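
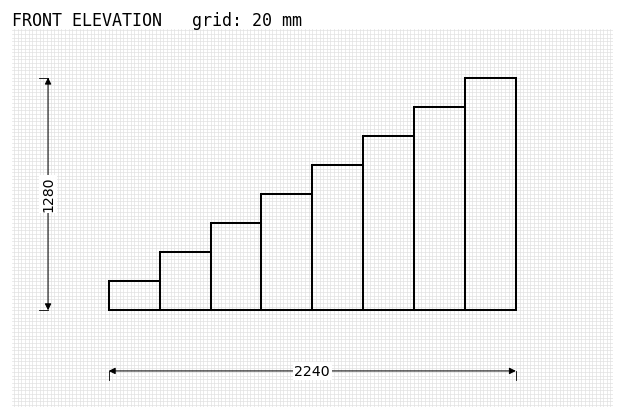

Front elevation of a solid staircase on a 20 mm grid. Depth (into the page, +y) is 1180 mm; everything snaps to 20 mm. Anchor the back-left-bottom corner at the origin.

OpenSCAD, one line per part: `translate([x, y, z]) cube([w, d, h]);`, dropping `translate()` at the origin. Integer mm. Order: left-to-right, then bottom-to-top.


cube([280, 1180, 160]);
translate([280, 0, 0]) cube([280, 1180, 320]);
translate([560, 0, 0]) cube([280, 1180, 480]);
translate([840, 0, 0]) cube([280, 1180, 640]);
translate([1120, 0, 0]) cube([280, 1180, 800]);
translate([1400, 0, 0]) cube([280, 1180, 960]);
translate([1680, 0, 0]) cube([280, 1180, 1120]);
translate([1960, 0, 0]) cube([280, 1180, 1280]);


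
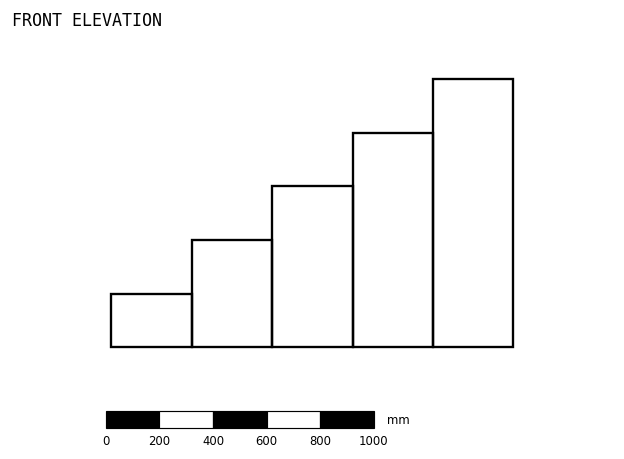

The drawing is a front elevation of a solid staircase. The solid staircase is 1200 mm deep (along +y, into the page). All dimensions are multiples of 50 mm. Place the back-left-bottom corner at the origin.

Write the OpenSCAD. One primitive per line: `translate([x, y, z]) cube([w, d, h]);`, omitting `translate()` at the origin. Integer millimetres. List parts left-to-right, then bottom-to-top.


cube([300, 1200, 200]);
translate([300, 0, 0]) cube([300, 1200, 400]);
translate([600, 0, 0]) cube([300, 1200, 600]);
translate([900, 0, 0]) cube([300, 1200, 800]);
translate([1200, 0, 0]) cube([300, 1200, 1000]);


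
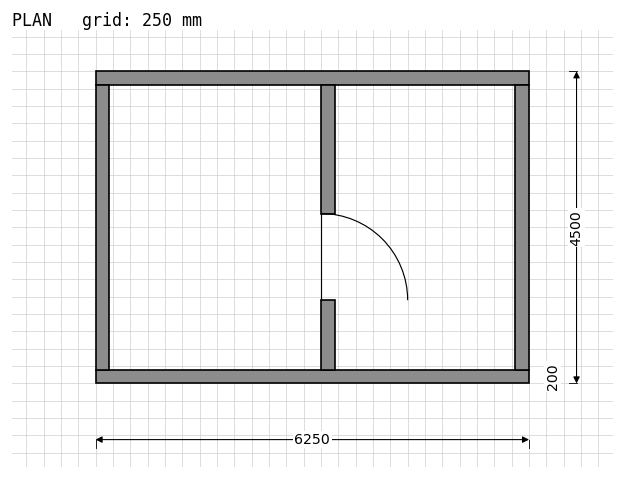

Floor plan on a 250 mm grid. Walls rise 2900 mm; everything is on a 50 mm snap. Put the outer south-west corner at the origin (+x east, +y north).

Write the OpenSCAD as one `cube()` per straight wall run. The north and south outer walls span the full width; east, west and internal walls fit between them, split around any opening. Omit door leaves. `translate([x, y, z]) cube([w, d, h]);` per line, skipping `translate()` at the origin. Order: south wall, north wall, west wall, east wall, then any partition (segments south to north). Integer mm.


cube([6250, 200, 2900]);
translate([0, 4300, 0]) cube([6250, 200, 2900]);
translate([0, 200, 0]) cube([200, 4100, 2900]);
translate([6050, 200, 0]) cube([200, 4100, 2900]);
translate([3250, 200, 0]) cube([200, 1000, 2900]);
translate([3250, 2450, 0]) cube([200, 1850, 2900]);


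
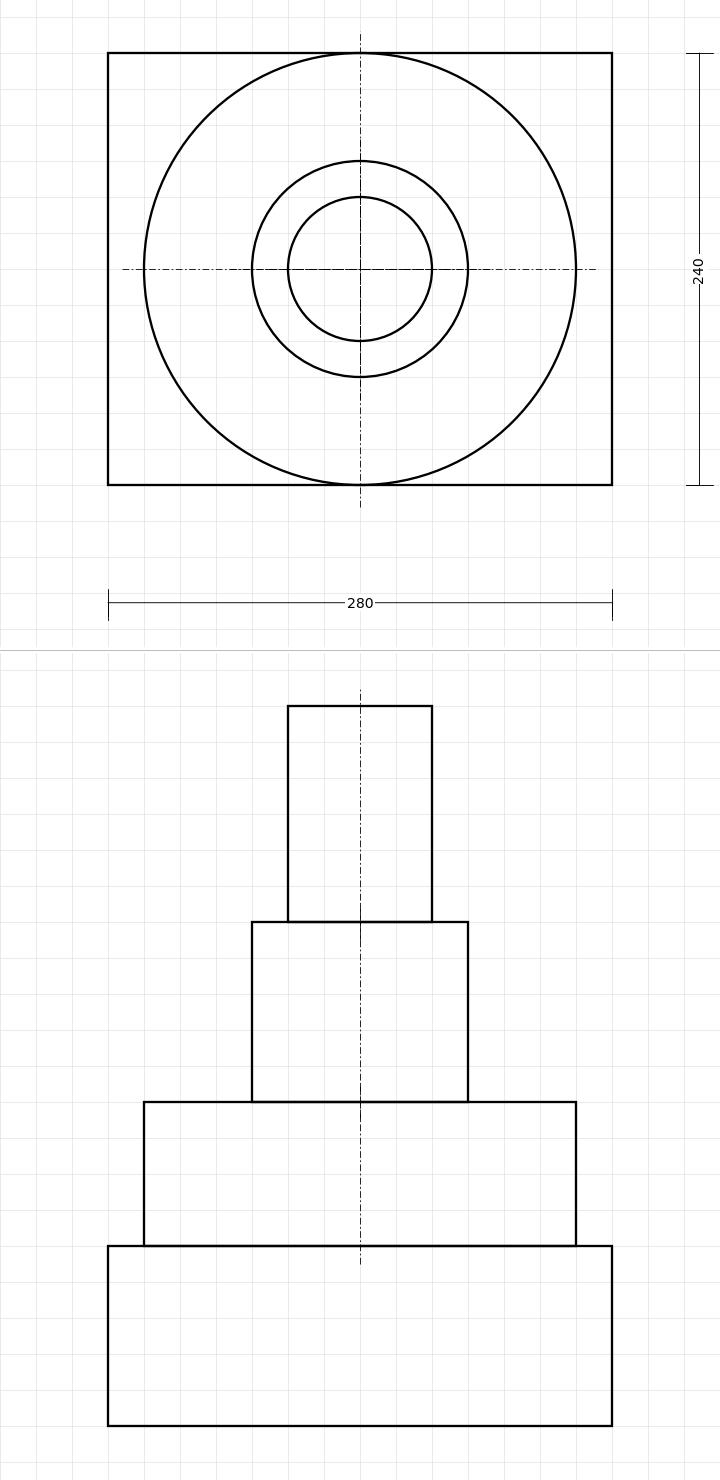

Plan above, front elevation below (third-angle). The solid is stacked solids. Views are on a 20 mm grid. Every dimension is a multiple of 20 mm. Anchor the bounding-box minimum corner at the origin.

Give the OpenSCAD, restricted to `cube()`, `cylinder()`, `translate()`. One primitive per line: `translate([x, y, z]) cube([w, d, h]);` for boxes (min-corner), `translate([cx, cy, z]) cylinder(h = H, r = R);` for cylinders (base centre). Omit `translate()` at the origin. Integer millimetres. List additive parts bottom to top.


cube([280, 240, 100]);
translate([140, 120, 100]) cylinder(h = 80, r = 120);
translate([140, 120, 180]) cylinder(h = 100, r = 60);
translate([140, 120, 280]) cylinder(h = 120, r = 40);


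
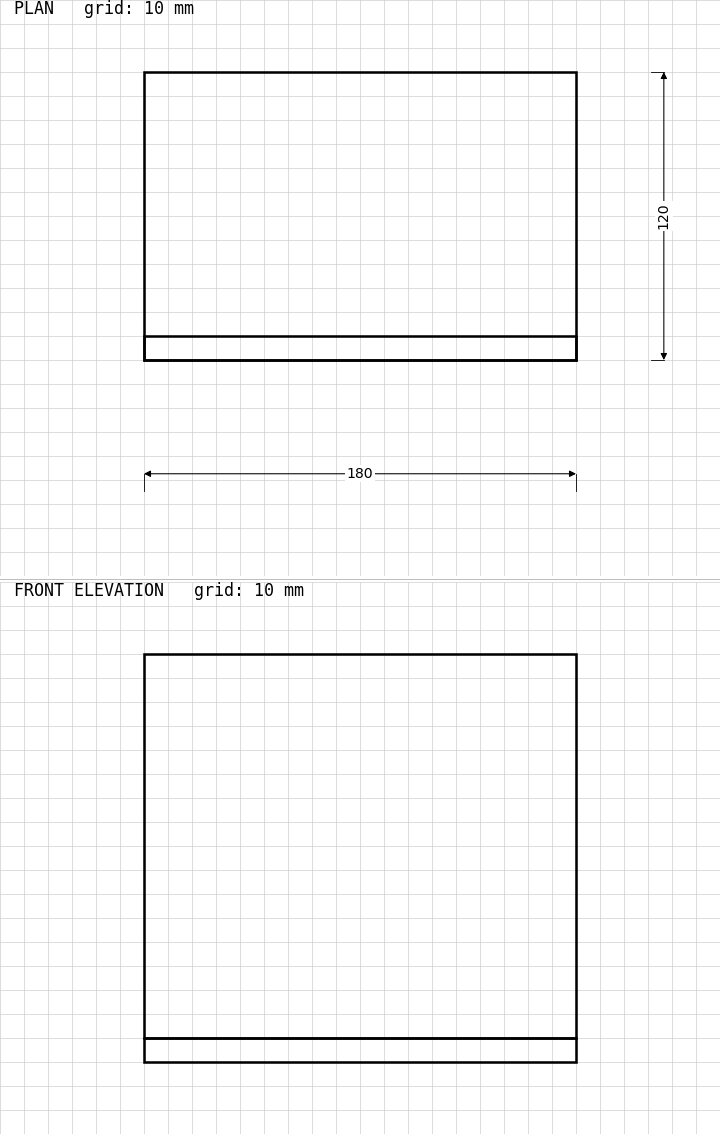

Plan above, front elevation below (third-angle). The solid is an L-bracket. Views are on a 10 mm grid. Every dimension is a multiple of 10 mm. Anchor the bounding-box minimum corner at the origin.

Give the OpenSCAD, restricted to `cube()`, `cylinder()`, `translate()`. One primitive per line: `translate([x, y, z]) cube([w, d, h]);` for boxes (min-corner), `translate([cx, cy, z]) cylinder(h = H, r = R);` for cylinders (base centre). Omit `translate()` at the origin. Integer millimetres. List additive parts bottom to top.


cube([180, 120, 10]);
translate([0, 0, 10]) cube([180, 10, 160]);


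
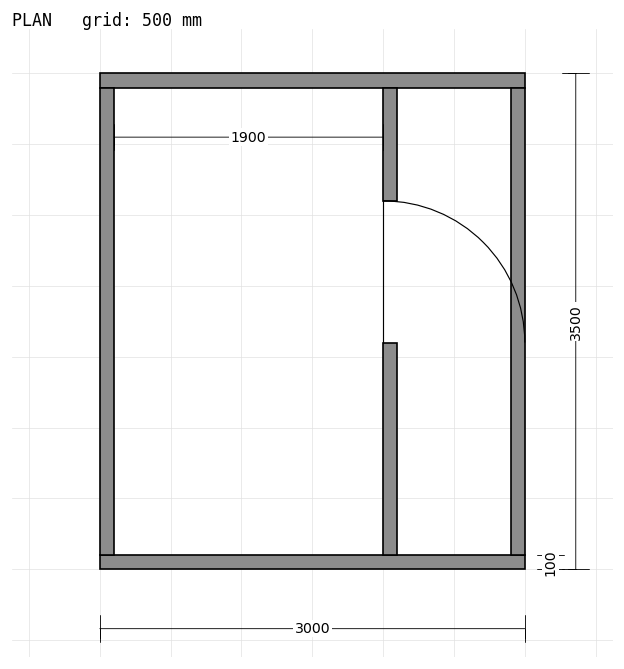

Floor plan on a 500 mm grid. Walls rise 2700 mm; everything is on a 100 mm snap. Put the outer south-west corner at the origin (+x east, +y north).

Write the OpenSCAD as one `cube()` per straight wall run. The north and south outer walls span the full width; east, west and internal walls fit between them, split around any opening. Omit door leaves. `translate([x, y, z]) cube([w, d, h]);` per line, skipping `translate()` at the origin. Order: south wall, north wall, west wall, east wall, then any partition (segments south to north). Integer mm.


cube([3000, 100, 2700]);
translate([0, 3400, 0]) cube([3000, 100, 2700]);
translate([0, 100, 0]) cube([100, 3300, 2700]);
translate([2900, 100, 0]) cube([100, 3300, 2700]);
translate([2000, 100, 0]) cube([100, 1500, 2700]);
translate([2000, 2600, 0]) cube([100, 800, 2700]);


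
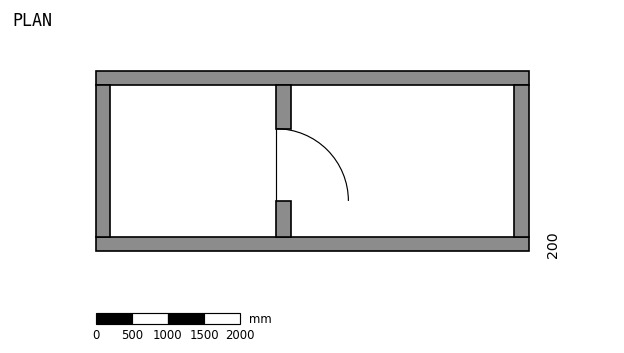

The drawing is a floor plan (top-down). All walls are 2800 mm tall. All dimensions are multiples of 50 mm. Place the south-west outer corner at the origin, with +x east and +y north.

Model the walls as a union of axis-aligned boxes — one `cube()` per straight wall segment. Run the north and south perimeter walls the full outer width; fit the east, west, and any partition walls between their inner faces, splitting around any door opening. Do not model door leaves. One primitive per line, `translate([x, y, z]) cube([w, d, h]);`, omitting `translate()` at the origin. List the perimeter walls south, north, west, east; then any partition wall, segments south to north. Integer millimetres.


cube([6000, 200, 2800]);
translate([0, 2300, 0]) cube([6000, 200, 2800]);
translate([0, 200, 0]) cube([200, 2100, 2800]);
translate([5800, 200, 0]) cube([200, 2100, 2800]);
translate([2500, 200, 0]) cube([200, 500, 2800]);
translate([2500, 1700, 0]) cube([200, 600, 2800]);


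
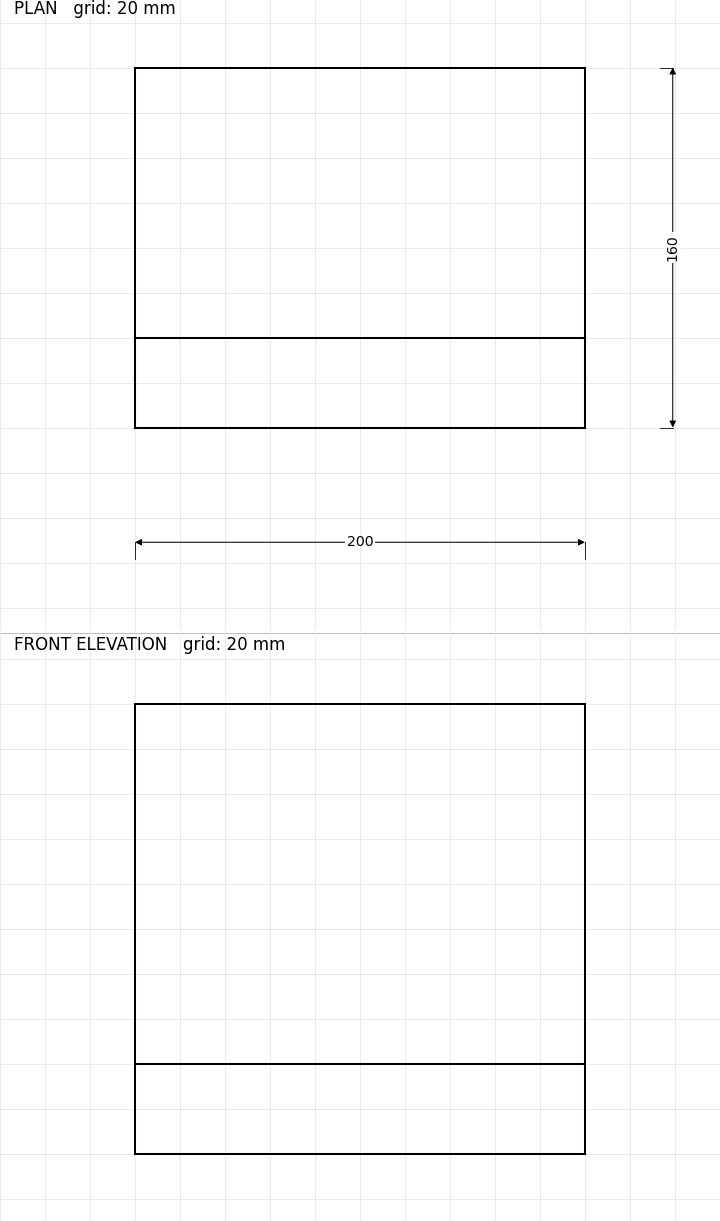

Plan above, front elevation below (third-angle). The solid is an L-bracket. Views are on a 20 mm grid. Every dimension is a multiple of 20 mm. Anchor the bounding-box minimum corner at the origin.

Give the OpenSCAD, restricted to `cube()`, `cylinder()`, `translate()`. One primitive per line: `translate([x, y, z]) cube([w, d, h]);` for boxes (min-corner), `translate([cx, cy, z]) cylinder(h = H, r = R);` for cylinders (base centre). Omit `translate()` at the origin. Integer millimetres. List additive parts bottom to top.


cube([200, 160, 40]);
translate([0, 0, 40]) cube([200, 40, 160]);


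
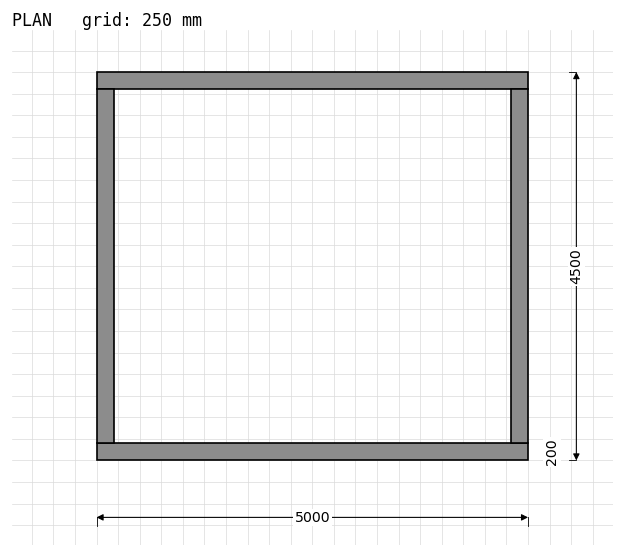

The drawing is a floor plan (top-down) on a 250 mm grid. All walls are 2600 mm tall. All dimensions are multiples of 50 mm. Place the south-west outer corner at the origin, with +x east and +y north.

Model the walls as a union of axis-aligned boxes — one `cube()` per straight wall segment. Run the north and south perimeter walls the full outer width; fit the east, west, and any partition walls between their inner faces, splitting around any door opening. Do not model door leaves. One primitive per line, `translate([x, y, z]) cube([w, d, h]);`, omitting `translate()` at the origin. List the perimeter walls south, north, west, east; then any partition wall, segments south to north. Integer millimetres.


cube([5000, 200, 2600]);
translate([0, 4300, 0]) cube([5000, 200, 2600]);
translate([0, 200, 0]) cube([200, 4100, 2600]);
translate([4800, 200, 0]) cube([200, 4100, 2600]);


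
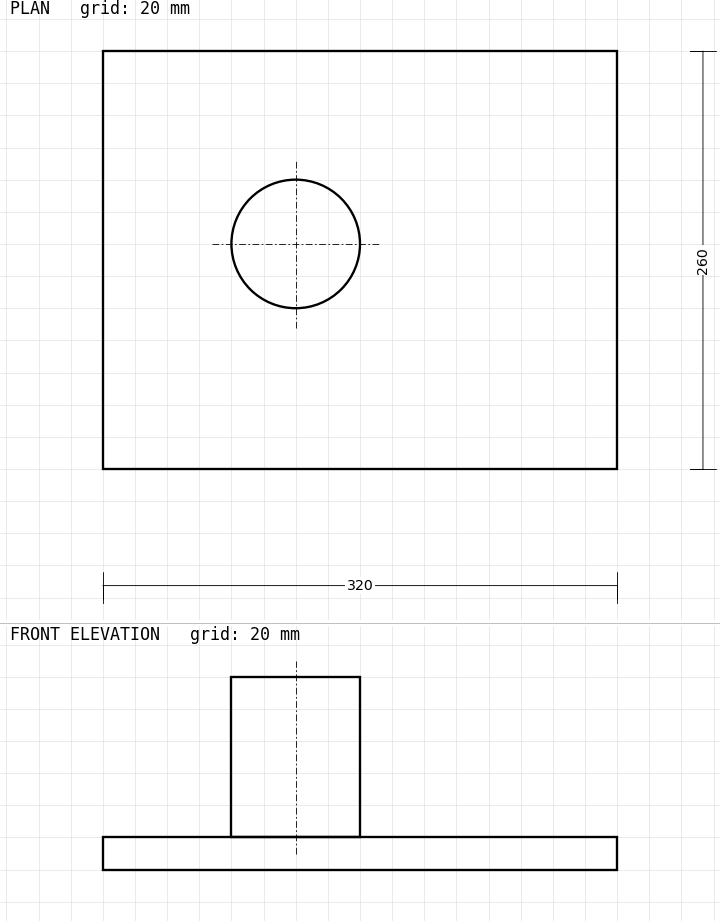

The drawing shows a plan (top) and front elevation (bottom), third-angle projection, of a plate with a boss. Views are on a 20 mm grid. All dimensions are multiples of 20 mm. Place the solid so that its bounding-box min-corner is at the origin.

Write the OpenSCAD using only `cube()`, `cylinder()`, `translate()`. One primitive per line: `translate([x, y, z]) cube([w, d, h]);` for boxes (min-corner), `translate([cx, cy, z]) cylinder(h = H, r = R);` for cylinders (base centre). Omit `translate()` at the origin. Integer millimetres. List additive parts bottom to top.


cube([320, 260, 20]);
translate([120, 140, 20]) cylinder(h = 100, r = 40);


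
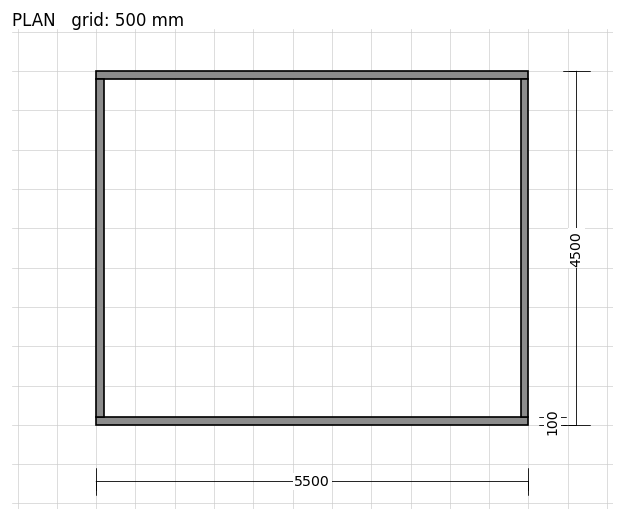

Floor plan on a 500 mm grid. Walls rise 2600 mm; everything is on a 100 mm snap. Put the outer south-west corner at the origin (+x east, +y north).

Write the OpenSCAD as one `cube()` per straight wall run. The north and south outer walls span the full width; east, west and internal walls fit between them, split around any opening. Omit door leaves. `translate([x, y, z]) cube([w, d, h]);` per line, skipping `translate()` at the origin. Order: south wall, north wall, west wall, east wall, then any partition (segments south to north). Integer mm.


cube([5500, 100, 2600]);
translate([0, 4400, 0]) cube([5500, 100, 2600]);
translate([0, 100, 0]) cube([100, 4300, 2600]);
translate([5400, 100, 0]) cube([100, 4300, 2600]);


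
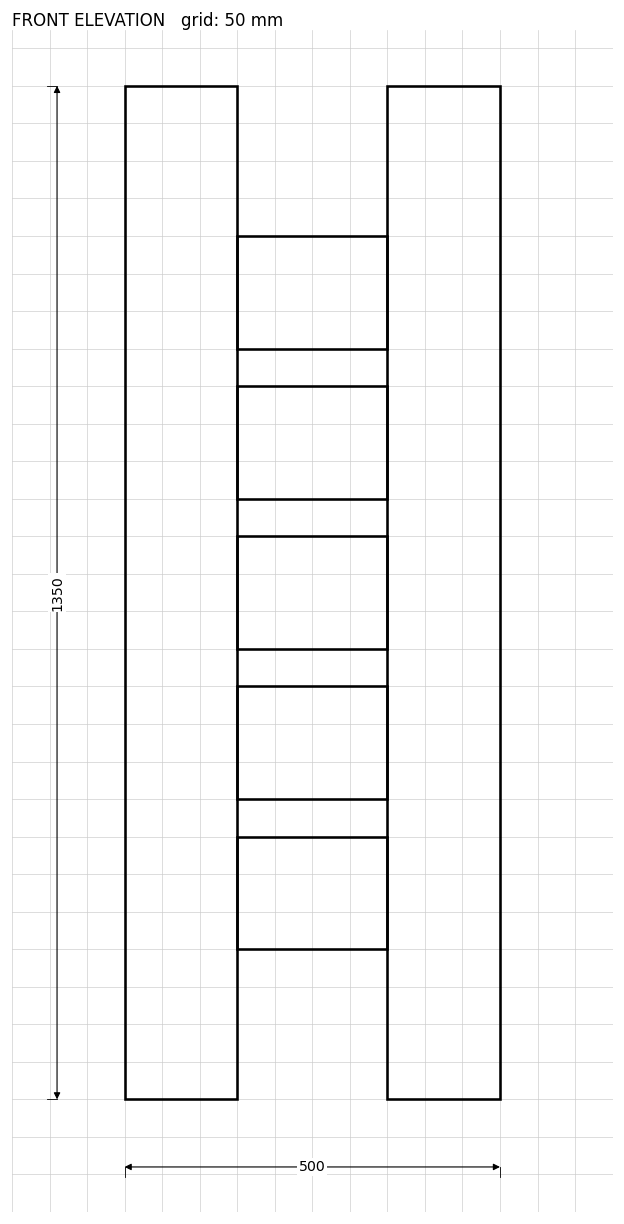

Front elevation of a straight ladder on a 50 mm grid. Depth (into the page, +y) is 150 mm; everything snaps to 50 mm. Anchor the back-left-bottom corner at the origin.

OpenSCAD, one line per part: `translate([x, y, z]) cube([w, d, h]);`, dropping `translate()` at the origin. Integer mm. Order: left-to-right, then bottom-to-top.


cube([150, 150, 1350]);
translate([150, 0, 200]) cube([200, 150, 150]);
translate([150, 0, 400]) cube([200, 150, 150]);
translate([150, 0, 600]) cube([200, 150, 150]);
translate([150, 0, 800]) cube([200, 150, 150]);
translate([150, 0, 1000]) cube([200, 150, 150]);
translate([350, 0, 0]) cube([150, 150, 1350]);


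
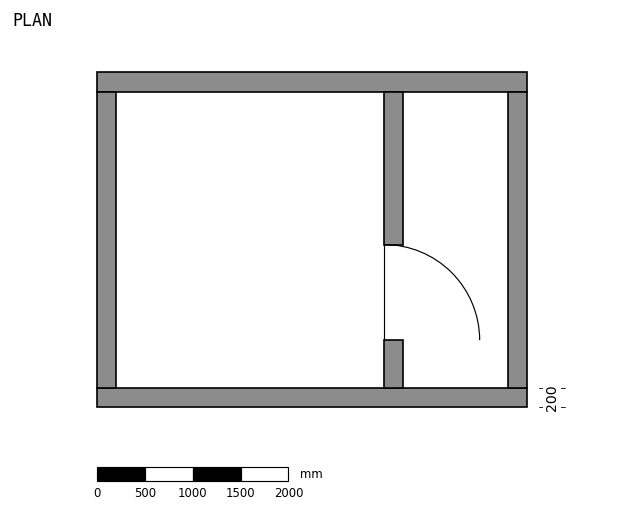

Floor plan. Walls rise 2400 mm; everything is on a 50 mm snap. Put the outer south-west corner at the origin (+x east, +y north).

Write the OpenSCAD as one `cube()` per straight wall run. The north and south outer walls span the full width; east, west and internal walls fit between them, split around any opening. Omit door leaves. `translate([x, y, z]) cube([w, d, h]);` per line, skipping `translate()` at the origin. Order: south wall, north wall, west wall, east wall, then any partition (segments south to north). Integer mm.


cube([4500, 200, 2400]);
translate([0, 3300, 0]) cube([4500, 200, 2400]);
translate([0, 200, 0]) cube([200, 3100, 2400]);
translate([4300, 200, 0]) cube([200, 3100, 2400]);
translate([3000, 200, 0]) cube([200, 500, 2400]);
translate([3000, 1700, 0]) cube([200, 1600, 2400]);


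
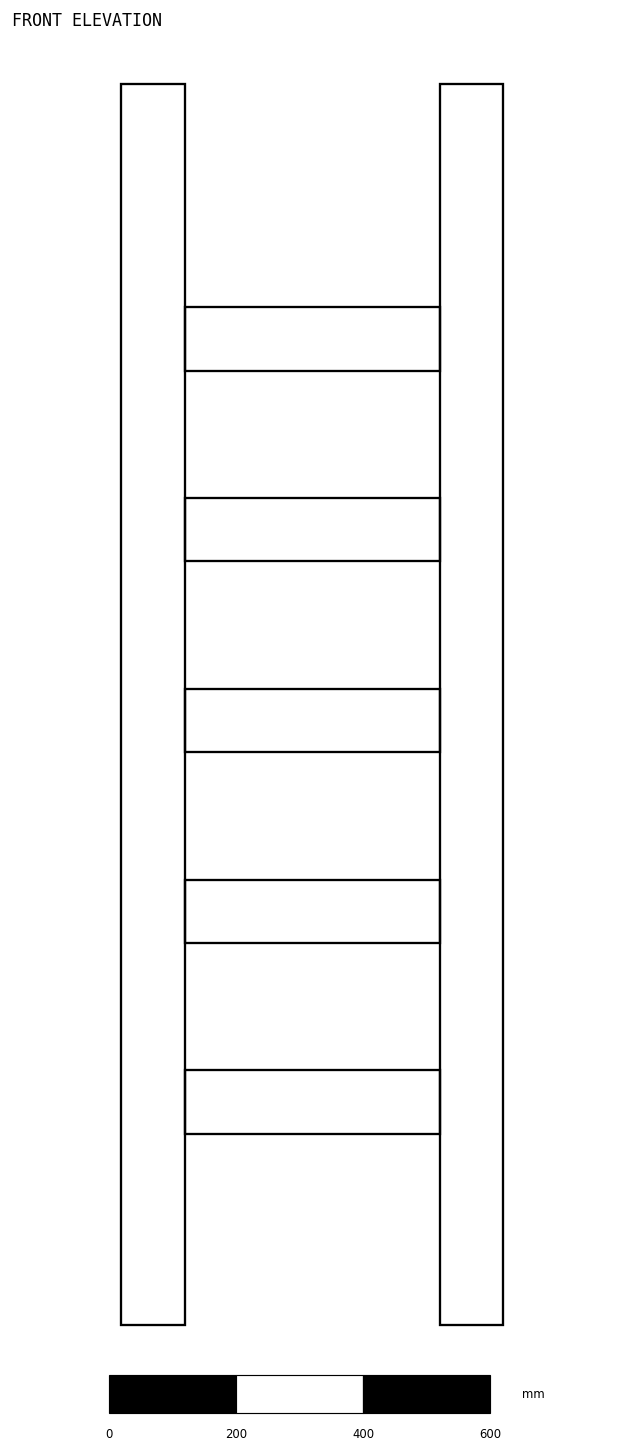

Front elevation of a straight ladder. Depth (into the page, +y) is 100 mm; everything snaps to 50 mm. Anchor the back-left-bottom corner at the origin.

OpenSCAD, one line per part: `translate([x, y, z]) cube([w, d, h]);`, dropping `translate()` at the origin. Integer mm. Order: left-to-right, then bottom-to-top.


cube([100, 100, 1950]);
translate([100, 0, 300]) cube([400, 100, 100]);
translate([100, 0, 600]) cube([400, 100, 100]);
translate([100, 0, 900]) cube([400, 100, 100]);
translate([100, 0, 1200]) cube([400, 100, 100]);
translate([100, 0, 1500]) cube([400, 100, 100]);
translate([500, 0, 0]) cube([100, 100, 1950]);


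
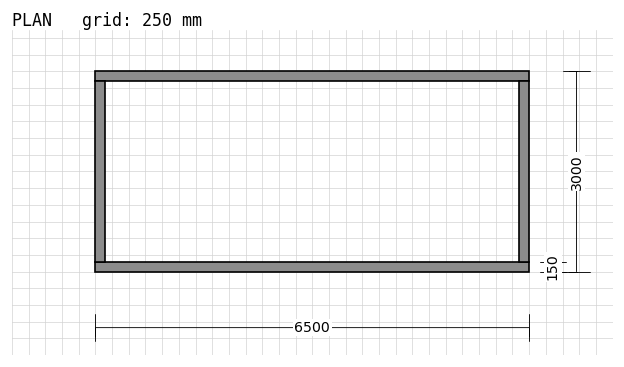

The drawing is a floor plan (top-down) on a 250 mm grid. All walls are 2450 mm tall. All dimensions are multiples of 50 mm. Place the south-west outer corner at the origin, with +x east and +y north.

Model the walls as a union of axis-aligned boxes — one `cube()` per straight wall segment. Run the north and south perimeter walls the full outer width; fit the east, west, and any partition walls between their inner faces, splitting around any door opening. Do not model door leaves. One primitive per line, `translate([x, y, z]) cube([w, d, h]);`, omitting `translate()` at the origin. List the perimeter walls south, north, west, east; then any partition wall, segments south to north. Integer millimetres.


cube([6500, 150, 2450]);
translate([0, 2850, 0]) cube([6500, 150, 2450]);
translate([0, 150, 0]) cube([150, 2700, 2450]);
translate([6350, 150, 0]) cube([150, 2700, 2450]);


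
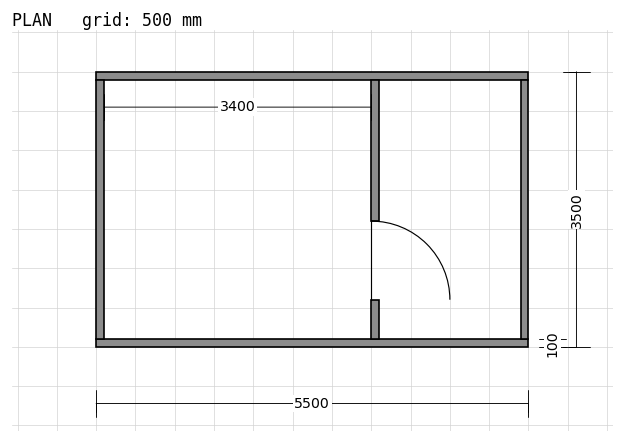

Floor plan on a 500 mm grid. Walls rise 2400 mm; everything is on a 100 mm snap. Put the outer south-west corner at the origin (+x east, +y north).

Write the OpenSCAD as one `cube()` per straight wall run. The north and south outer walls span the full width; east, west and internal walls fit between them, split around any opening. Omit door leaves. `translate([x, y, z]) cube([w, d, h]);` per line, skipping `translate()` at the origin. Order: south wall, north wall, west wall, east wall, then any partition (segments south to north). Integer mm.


cube([5500, 100, 2400]);
translate([0, 3400, 0]) cube([5500, 100, 2400]);
translate([0, 100, 0]) cube([100, 3300, 2400]);
translate([5400, 100, 0]) cube([100, 3300, 2400]);
translate([3500, 100, 0]) cube([100, 500, 2400]);
translate([3500, 1600, 0]) cube([100, 1800, 2400]);


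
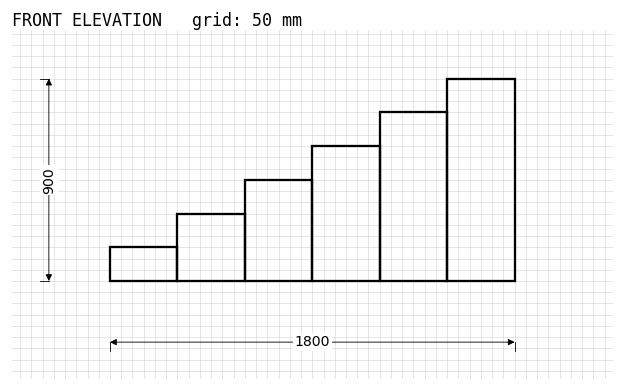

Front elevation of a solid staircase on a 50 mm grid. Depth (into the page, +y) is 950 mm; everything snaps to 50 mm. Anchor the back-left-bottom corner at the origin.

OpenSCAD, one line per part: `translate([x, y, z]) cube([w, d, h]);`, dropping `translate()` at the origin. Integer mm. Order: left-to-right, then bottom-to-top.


cube([300, 950, 150]);
translate([300, 0, 0]) cube([300, 950, 300]);
translate([600, 0, 0]) cube([300, 950, 450]);
translate([900, 0, 0]) cube([300, 950, 600]);
translate([1200, 0, 0]) cube([300, 950, 750]);
translate([1500, 0, 0]) cube([300, 950, 900]);


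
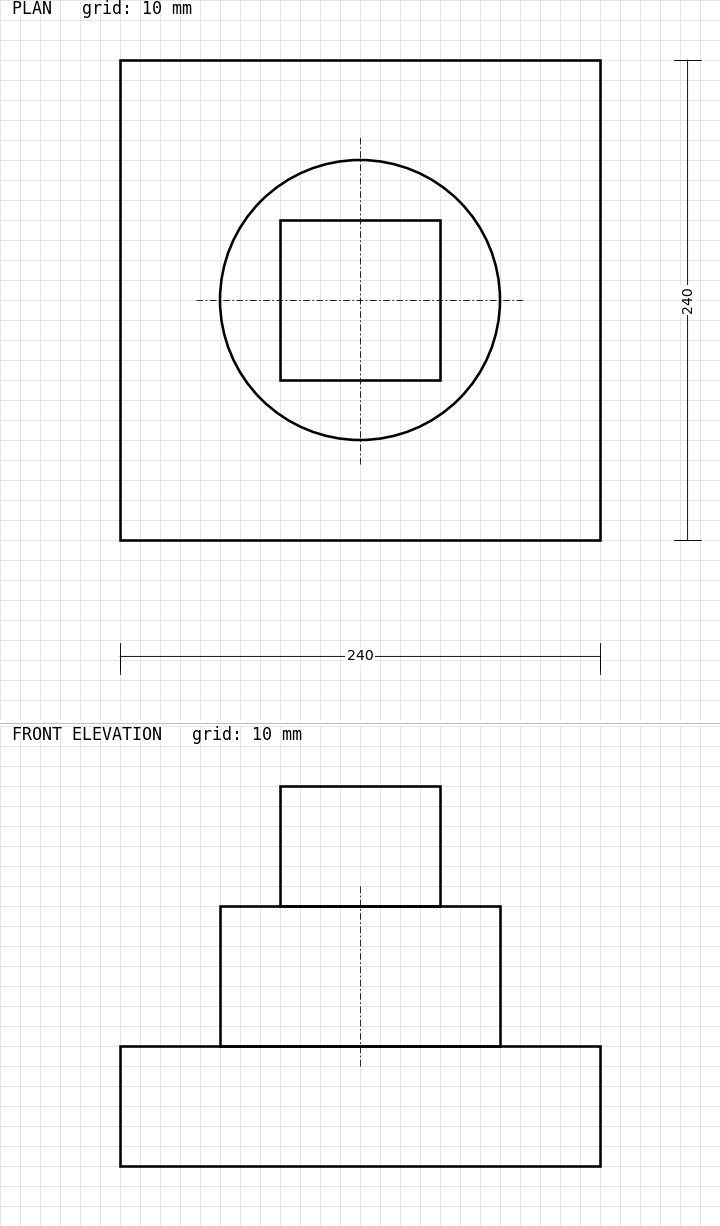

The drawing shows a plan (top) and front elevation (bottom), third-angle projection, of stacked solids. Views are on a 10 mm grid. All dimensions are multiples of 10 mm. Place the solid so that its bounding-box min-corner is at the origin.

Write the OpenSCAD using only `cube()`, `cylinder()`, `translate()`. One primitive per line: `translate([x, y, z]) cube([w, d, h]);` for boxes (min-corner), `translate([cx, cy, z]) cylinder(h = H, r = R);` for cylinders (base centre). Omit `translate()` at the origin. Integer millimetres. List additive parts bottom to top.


cube([240, 240, 60]);
translate([120, 120, 60]) cylinder(h = 70, r = 70);
translate([80, 80, 130]) cube([80, 80, 60]);


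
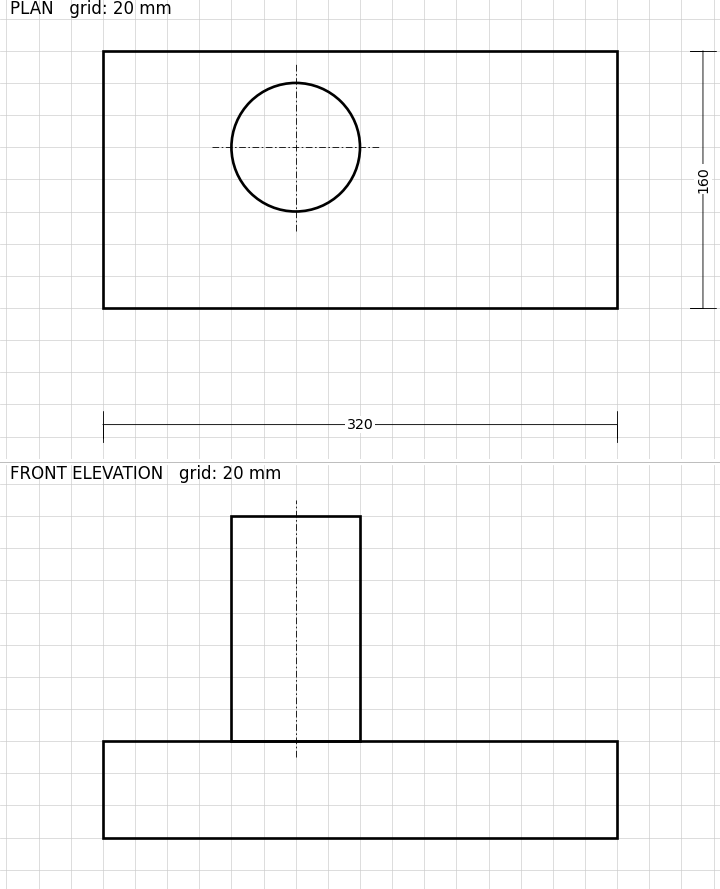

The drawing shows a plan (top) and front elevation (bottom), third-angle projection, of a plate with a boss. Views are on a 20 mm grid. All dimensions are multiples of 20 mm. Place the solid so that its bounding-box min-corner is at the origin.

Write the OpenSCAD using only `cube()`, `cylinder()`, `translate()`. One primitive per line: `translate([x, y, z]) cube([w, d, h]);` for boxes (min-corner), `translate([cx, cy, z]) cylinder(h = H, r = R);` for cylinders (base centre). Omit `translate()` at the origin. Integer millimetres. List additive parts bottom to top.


cube([320, 160, 60]);
translate([120, 100, 60]) cylinder(h = 140, r = 40);


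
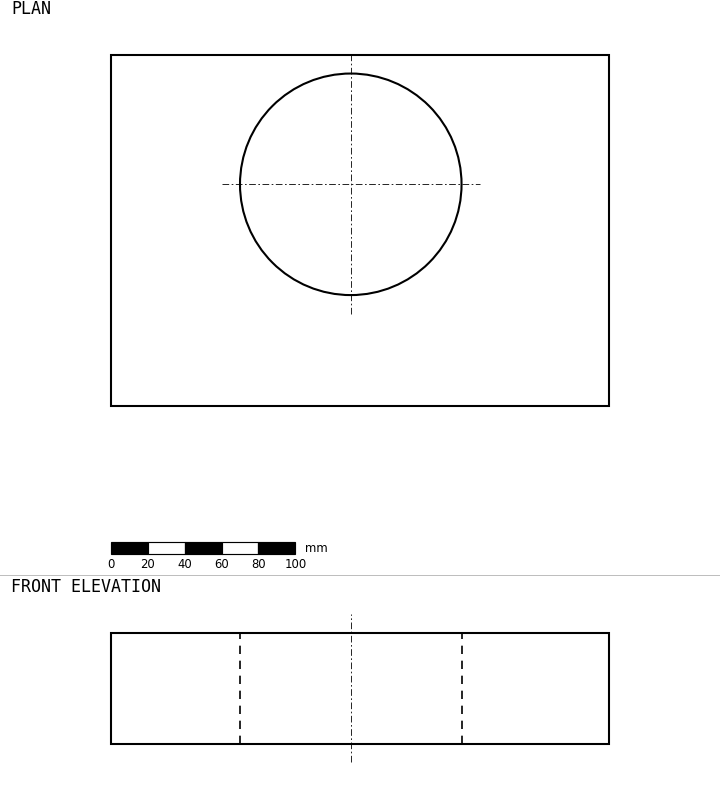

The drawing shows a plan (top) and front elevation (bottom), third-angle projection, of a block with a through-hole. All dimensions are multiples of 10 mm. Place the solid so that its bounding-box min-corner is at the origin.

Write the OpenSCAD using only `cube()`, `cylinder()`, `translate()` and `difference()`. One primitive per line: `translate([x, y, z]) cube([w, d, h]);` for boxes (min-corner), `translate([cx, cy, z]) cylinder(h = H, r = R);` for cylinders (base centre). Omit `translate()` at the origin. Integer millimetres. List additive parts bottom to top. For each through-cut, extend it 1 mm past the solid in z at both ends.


difference() {
  cube([270, 190, 60]);
  translate([130, 120, -1]) cylinder(h = 62, r = 60);
}


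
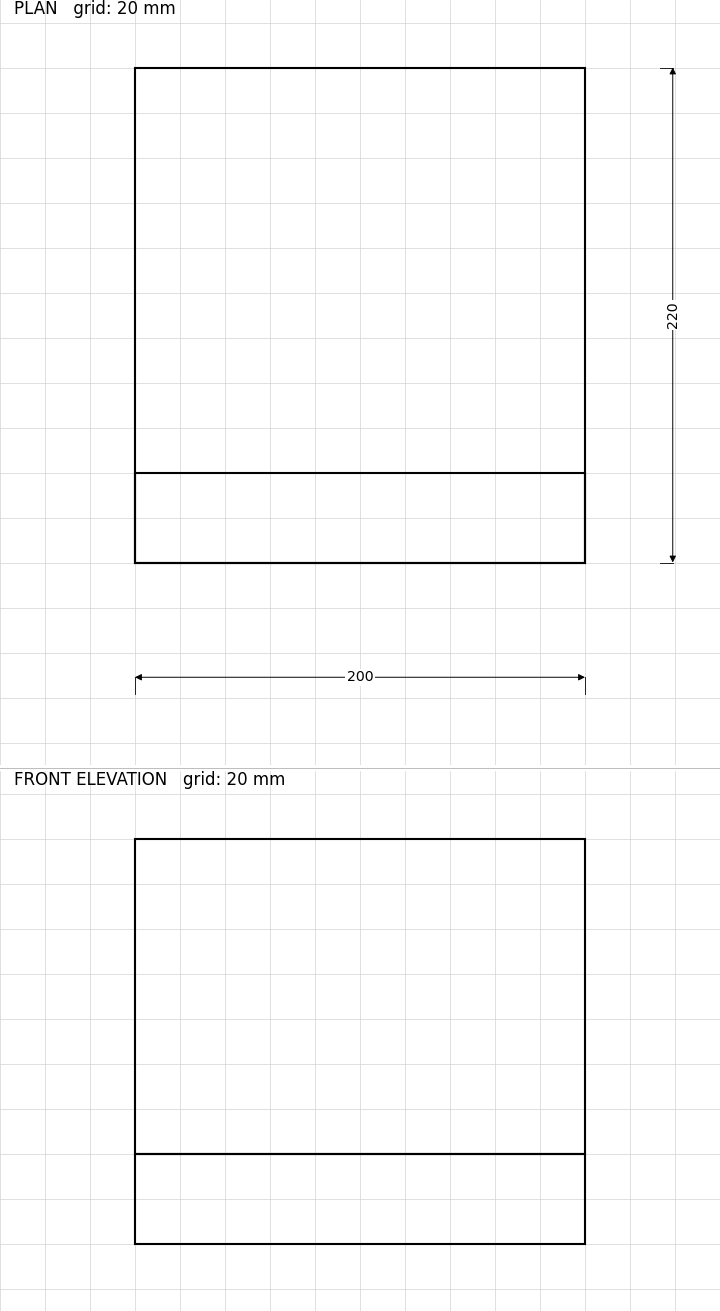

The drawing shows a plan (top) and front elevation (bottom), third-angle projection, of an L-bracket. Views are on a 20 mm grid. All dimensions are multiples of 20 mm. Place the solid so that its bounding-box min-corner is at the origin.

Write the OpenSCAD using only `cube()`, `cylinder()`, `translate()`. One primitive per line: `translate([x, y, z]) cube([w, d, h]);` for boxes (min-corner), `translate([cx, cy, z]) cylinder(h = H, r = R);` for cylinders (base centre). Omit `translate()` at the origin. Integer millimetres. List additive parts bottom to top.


cube([200, 220, 40]);
translate([0, 0, 40]) cube([200, 40, 140]);


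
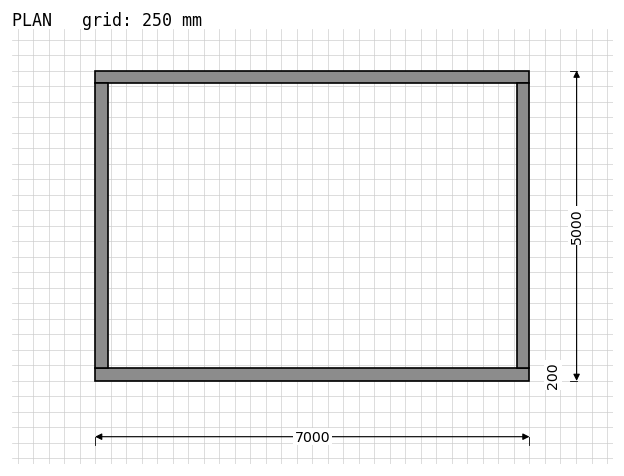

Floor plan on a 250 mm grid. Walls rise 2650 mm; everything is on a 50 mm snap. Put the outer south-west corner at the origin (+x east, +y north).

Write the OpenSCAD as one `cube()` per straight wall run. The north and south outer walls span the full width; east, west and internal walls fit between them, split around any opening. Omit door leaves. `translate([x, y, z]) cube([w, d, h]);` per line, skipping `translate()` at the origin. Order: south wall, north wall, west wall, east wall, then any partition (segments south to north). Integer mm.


cube([7000, 200, 2650]);
translate([0, 4800, 0]) cube([7000, 200, 2650]);
translate([0, 200, 0]) cube([200, 4600, 2650]);
translate([6800, 200, 0]) cube([200, 4600, 2650]);


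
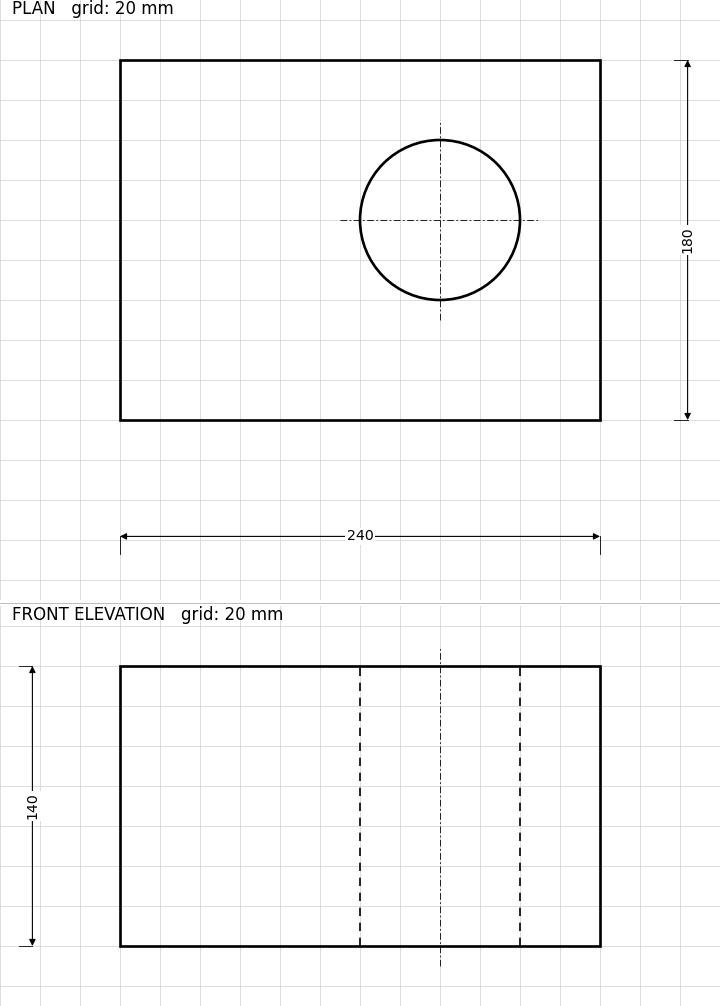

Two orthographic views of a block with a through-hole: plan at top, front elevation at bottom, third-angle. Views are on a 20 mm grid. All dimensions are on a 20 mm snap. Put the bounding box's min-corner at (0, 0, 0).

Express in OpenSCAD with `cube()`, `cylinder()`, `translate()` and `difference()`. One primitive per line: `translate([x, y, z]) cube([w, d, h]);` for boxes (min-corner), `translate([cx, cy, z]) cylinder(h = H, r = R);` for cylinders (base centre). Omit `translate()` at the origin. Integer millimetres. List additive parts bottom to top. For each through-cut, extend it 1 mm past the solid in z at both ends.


difference() {
  cube([240, 180, 140]);
  translate([160, 100, -1]) cylinder(h = 142, r = 40);
}


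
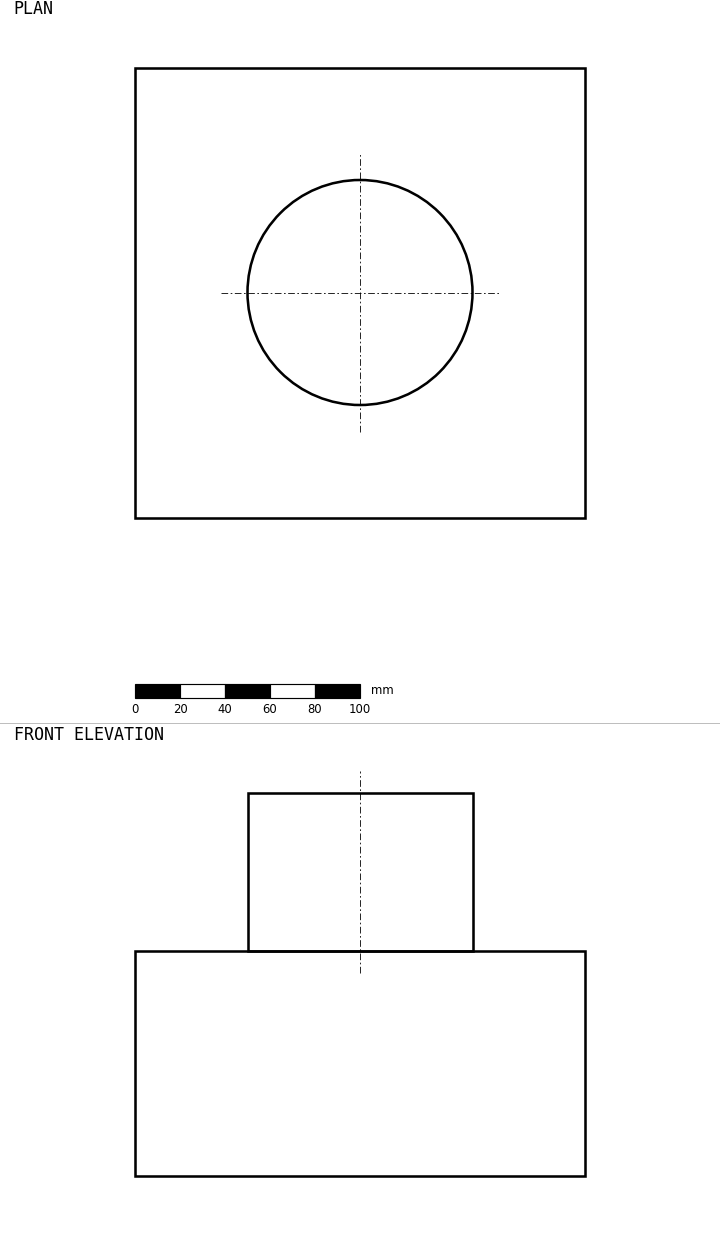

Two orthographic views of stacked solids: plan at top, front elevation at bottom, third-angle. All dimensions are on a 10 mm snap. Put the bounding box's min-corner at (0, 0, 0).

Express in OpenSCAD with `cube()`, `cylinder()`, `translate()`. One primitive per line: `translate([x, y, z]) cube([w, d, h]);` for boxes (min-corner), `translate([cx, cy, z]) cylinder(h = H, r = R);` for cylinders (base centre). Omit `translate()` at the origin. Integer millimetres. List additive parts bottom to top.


cube([200, 200, 100]);
translate([100, 100, 100]) cylinder(h = 70, r = 50);


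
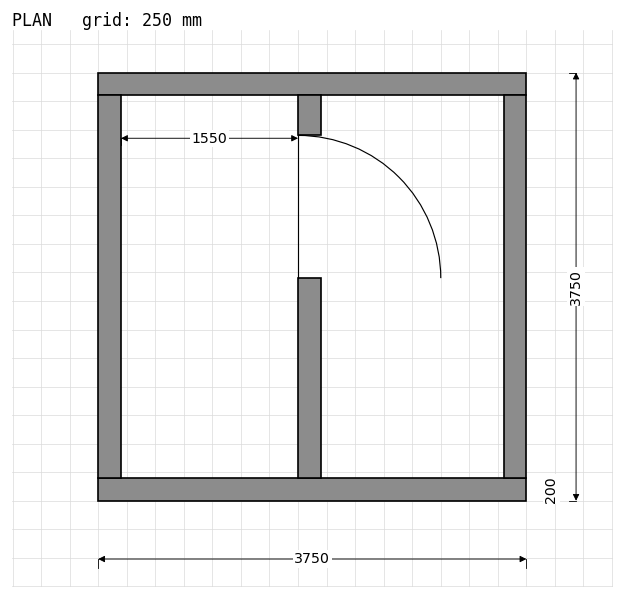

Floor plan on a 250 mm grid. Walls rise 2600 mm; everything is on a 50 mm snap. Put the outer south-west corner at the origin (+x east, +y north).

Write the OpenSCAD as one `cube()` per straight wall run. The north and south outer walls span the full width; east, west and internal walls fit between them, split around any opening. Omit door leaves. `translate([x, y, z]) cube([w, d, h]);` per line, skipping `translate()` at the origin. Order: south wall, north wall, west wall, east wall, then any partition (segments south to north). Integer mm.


cube([3750, 200, 2600]);
translate([0, 3550, 0]) cube([3750, 200, 2600]);
translate([0, 200, 0]) cube([200, 3350, 2600]);
translate([3550, 200, 0]) cube([200, 3350, 2600]);
translate([1750, 200, 0]) cube([200, 1750, 2600]);
translate([1750, 3200, 0]) cube([200, 350, 2600]);


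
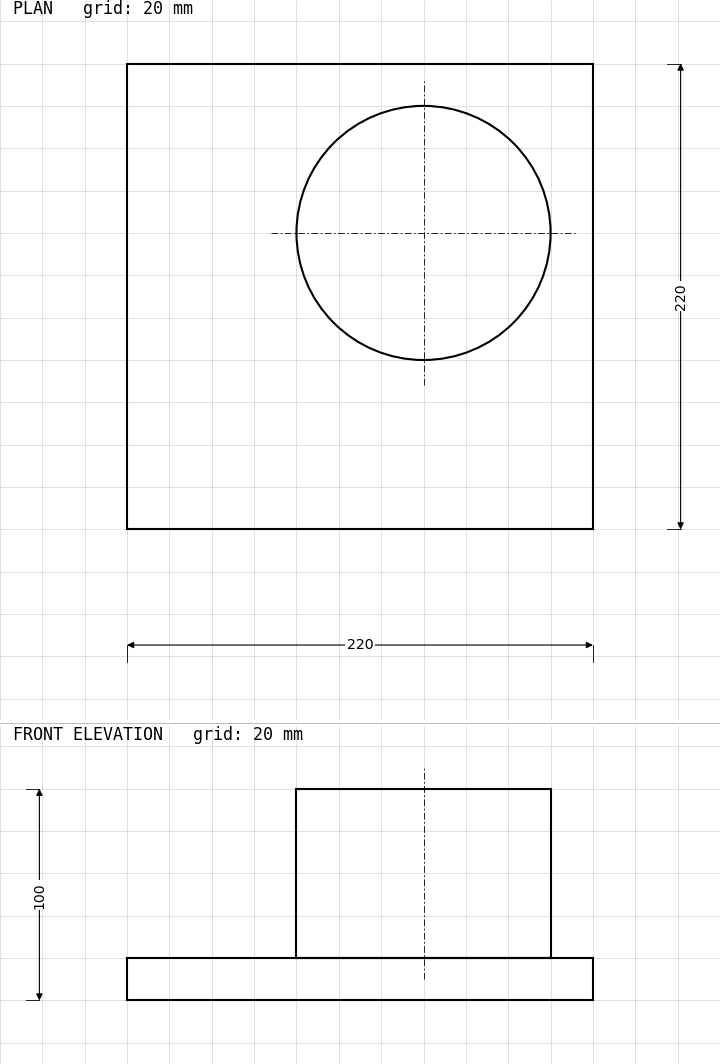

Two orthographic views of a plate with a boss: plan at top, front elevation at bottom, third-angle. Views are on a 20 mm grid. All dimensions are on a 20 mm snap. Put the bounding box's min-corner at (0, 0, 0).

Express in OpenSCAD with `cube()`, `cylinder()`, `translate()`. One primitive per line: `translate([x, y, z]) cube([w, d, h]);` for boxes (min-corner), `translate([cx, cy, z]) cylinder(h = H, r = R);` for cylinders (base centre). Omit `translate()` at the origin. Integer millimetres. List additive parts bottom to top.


cube([220, 220, 20]);
translate([140, 140, 20]) cylinder(h = 80, r = 60);


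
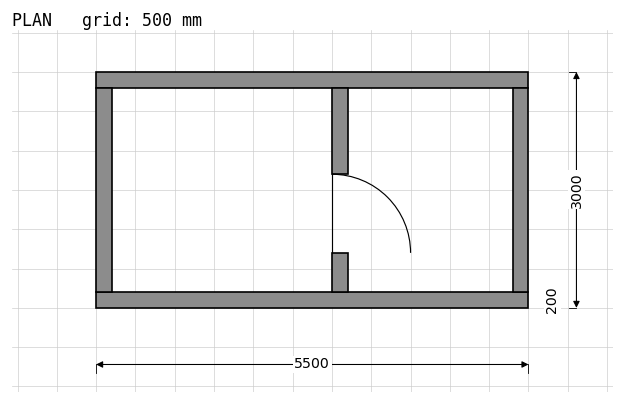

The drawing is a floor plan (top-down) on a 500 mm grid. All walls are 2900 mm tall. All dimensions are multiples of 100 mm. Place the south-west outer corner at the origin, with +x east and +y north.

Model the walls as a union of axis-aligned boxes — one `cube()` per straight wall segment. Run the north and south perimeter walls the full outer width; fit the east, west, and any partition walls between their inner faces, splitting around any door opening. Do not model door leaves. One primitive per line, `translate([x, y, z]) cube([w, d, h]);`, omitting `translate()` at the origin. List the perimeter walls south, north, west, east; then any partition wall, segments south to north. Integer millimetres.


cube([5500, 200, 2900]);
translate([0, 2800, 0]) cube([5500, 200, 2900]);
translate([0, 200, 0]) cube([200, 2600, 2900]);
translate([5300, 200, 0]) cube([200, 2600, 2900]);
translate([3000, 200, 0]) cube([200, 500, 2900]);
translate([3000, 1700, 0]) cube([200, 1100, 2900]);


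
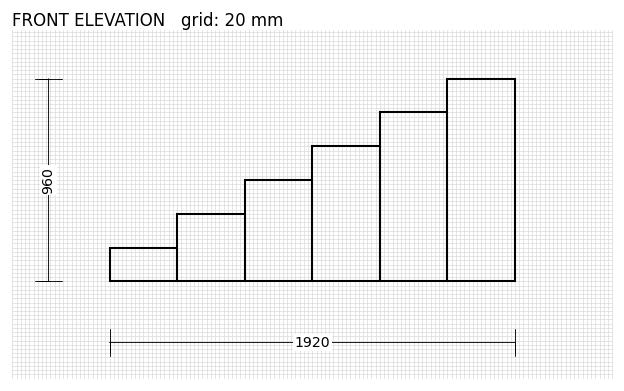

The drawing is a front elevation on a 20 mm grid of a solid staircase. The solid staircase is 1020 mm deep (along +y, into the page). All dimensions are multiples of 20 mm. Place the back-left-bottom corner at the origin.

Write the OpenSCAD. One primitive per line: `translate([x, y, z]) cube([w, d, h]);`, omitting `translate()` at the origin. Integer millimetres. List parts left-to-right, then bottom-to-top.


cube([320, 1020, 160]);
translate([320, 0, 0]) cube([320, 1020, 320]);
translate([640, 0, 0]) cube([320, 1020, 480]);
translate([960, 0, 0]) cube([320, 1020, 640]);
translate([1280, 0, 0]) cube([320, 1020, 800]);
translate([1600, 0, 0]) cube([320, 1020, 960]);


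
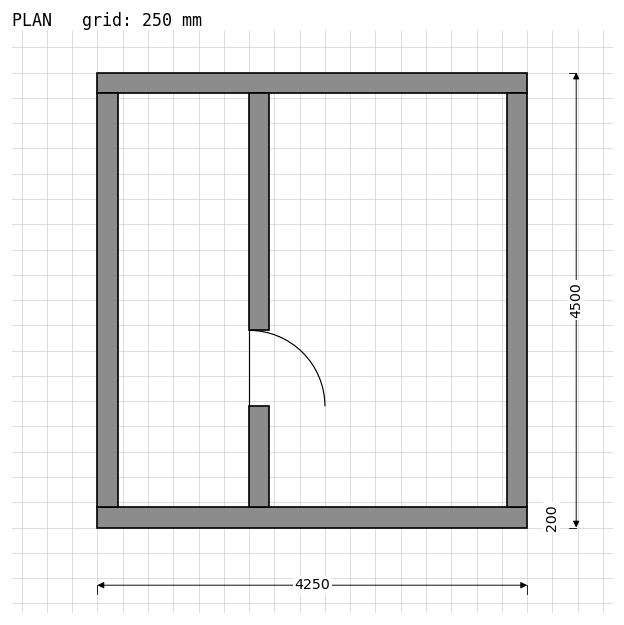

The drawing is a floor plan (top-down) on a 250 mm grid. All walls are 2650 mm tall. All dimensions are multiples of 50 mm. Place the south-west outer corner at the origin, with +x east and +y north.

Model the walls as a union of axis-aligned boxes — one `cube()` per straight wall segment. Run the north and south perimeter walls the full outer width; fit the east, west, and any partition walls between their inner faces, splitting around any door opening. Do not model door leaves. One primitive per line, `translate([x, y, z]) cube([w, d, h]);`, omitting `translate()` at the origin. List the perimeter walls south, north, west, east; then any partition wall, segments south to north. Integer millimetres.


cube([4250, 200, 2650]);
translate([0, 4300, 0]) cube([4250, 200, 2650]);
translate([0, 200, 0]) cube([200, 4100, 2650]);
translate([4050, 200, 0]) cube([200, 4100, 2650]);
translate([1500, 200, 0]) cube([200, 1000, 2650]);
translate([1500, 1950, 0]) cube([200, 2350, 2650]);


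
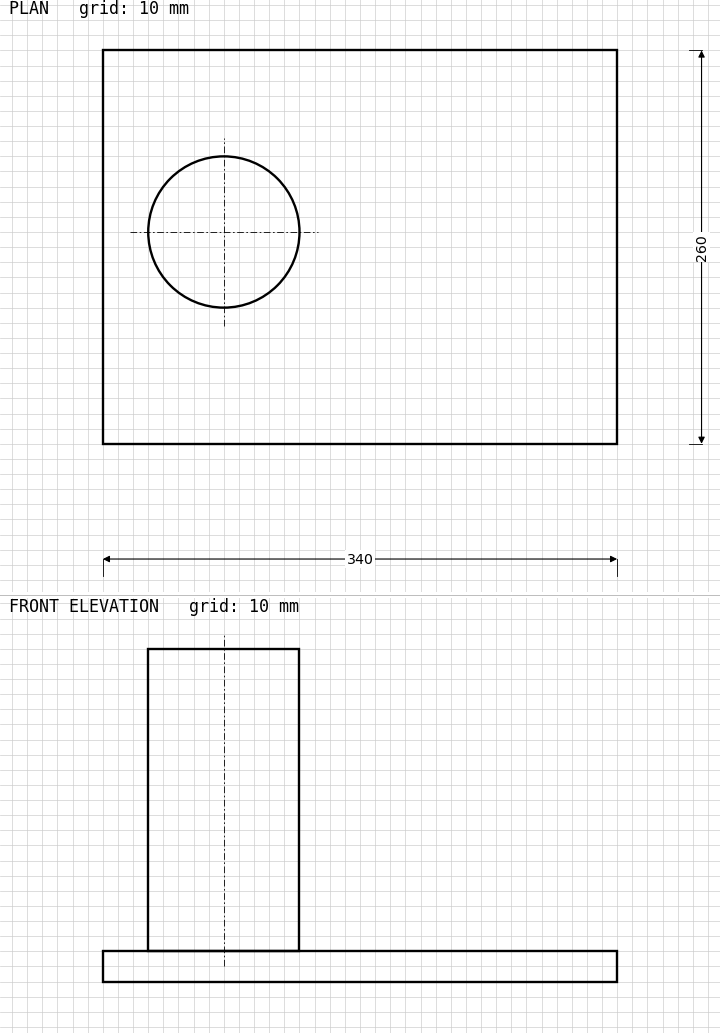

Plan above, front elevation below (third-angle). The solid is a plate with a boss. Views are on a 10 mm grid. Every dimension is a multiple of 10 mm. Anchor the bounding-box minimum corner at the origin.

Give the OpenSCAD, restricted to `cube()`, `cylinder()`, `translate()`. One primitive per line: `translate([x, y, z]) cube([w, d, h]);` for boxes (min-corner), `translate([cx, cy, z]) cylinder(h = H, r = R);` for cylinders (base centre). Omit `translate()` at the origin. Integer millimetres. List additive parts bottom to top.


cube([340, 260, 20]);
translate([80, 140, 20]) cylinder(h = 200, r = 50);


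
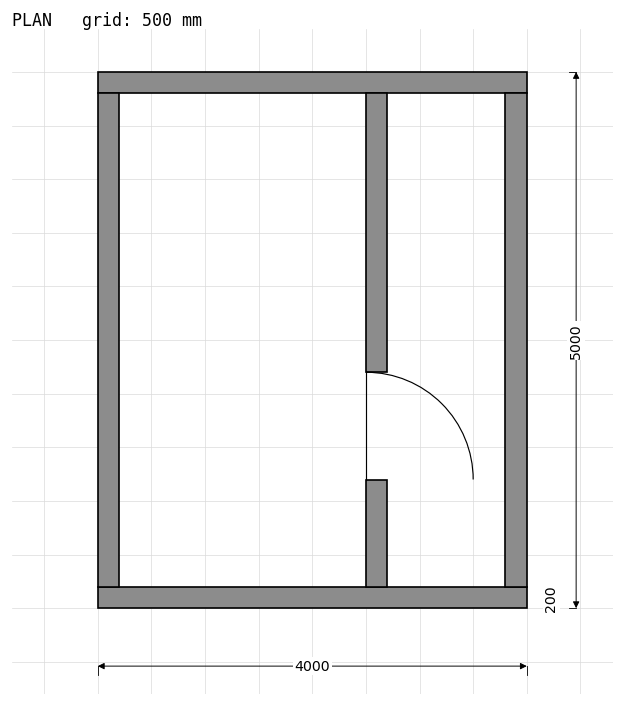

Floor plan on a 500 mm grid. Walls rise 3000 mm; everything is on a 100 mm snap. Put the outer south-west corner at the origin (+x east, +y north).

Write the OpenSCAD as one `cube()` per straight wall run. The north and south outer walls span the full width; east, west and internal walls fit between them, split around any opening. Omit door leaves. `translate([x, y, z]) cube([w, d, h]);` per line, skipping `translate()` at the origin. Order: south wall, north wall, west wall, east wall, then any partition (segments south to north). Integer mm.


cube([4000, 200, 3000]);
translate([0, 4800, 0]) cube([4000, 200, 3000]);
translate([0, 200, 0]) cube([200, 4600, 3000]);
translate([3800, 200, 0]) cube([200, 4600, 3000]);
translate([2500, 200, 0]) cube([200, 1000, 3000]);
translate([2500, 2200, 0]) cube([200, 2600, 3000]);


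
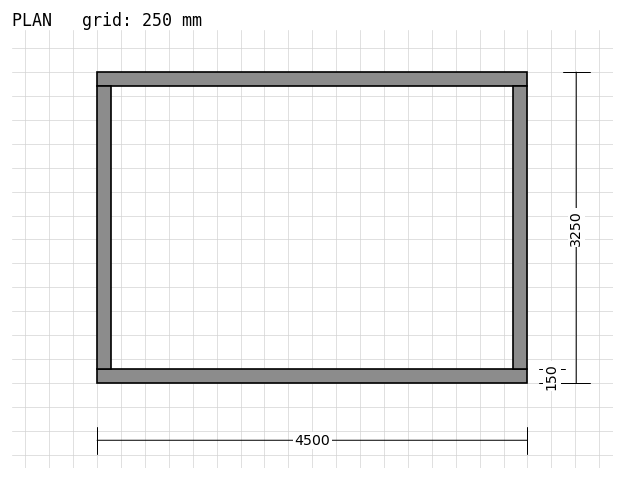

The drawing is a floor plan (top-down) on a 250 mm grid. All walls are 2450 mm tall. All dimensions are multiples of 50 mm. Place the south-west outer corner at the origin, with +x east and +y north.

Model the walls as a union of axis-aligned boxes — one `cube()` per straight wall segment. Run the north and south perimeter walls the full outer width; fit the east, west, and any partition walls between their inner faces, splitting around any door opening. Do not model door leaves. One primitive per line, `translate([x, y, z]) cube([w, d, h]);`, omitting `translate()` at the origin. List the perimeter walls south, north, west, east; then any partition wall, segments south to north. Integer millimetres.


cube([4500, 150, 2450]);
translate([0, 3100, 0]) cube([4500, 150, 2450]);
translate([0, 150, 0]) cube([150, 2950, 2450]);
translate([4350, 150, 0]) cube([150, 2950, 2450]);


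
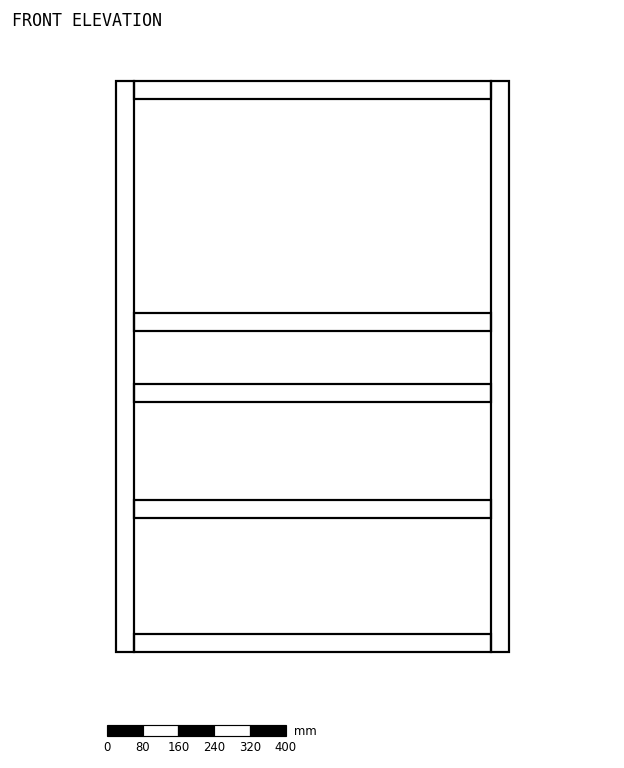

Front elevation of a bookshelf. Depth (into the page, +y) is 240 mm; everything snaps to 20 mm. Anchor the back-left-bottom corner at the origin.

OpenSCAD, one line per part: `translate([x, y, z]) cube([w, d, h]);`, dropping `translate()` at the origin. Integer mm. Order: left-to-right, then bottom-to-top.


cube([40, 240, 1280]);
translate([40, 0, 0]) cube([800, 240, 40]);
translate([40, 0, 300]) cube([800, 240, 40]);
translate([40, 0, 560]) cube([800, 240, 40]);
translate([40, 0, 720]) cube([800, 240, 40]);
translate([40, 0, 1240]) cube([800, 240, 40]);
translate([840, 0, 0]) cube([40, 240, 1280]);


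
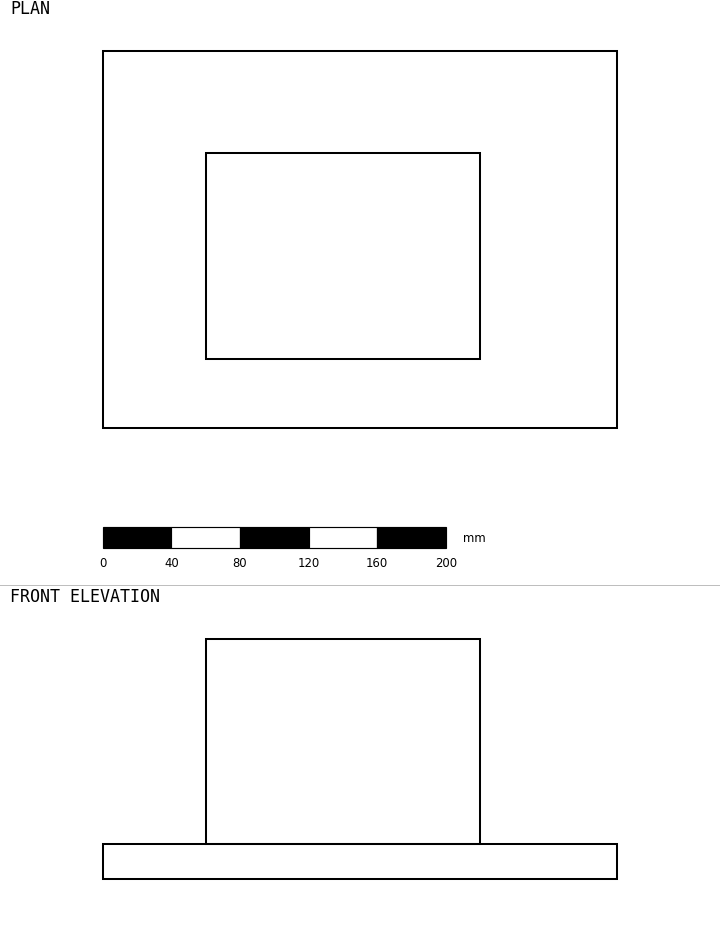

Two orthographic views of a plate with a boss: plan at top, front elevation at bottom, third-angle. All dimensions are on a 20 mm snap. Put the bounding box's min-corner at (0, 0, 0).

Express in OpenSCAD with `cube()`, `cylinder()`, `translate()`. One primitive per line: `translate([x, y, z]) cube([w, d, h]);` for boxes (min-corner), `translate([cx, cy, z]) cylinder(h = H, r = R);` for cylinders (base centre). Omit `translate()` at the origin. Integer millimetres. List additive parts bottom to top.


cube([300, 220, 20]);
translate([60, 40, 20]) cube([160, 120, 120]);


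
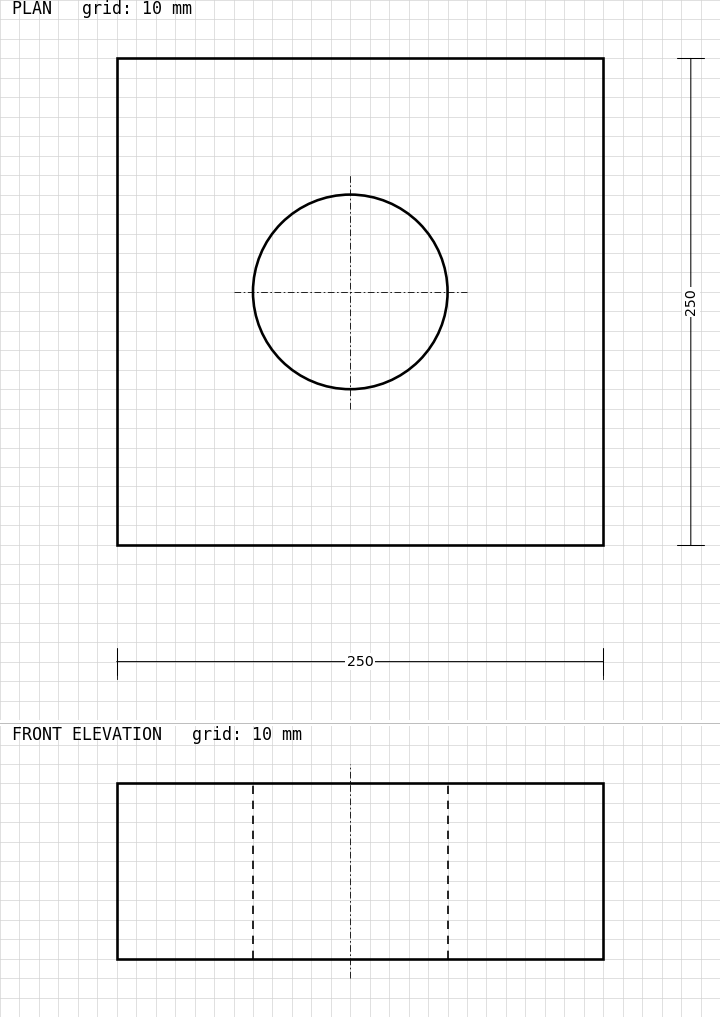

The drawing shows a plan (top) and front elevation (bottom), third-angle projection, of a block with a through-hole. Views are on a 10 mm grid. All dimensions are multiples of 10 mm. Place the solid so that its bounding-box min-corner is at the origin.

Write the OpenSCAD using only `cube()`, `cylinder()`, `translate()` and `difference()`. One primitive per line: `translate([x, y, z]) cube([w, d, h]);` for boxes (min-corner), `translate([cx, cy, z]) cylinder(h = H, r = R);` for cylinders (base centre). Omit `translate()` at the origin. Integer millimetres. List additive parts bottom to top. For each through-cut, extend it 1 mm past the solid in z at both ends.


difference() {
  cube([250, 250, 90]);
  translate([120, 130, -1]) cylinder(h = 92, r = 50);
}


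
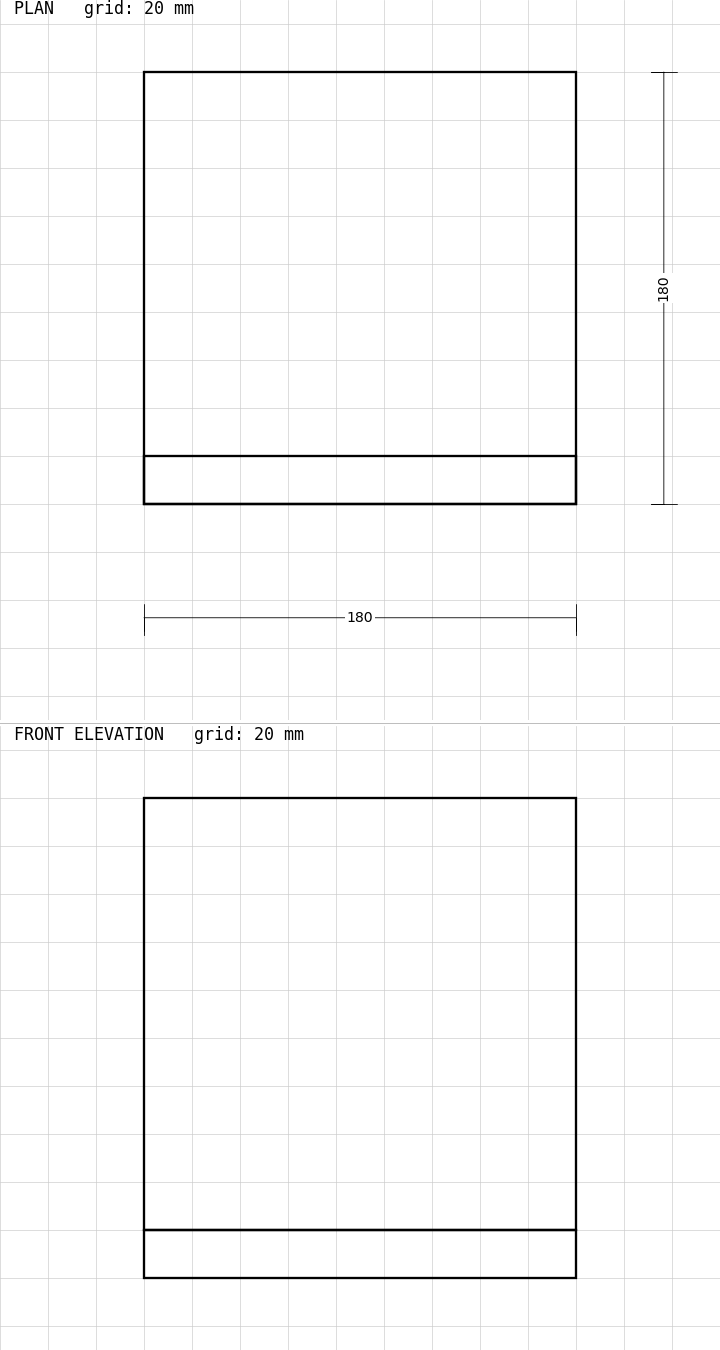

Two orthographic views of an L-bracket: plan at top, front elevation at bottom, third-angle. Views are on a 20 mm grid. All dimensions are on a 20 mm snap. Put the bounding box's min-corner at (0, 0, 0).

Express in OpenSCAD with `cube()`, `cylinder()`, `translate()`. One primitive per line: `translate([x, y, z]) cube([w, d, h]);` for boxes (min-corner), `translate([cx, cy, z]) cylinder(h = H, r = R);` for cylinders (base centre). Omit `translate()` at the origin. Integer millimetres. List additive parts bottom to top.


cube([180, 180, 20]);
translate([0, 0, 20]) cube([180, 20, 180]);


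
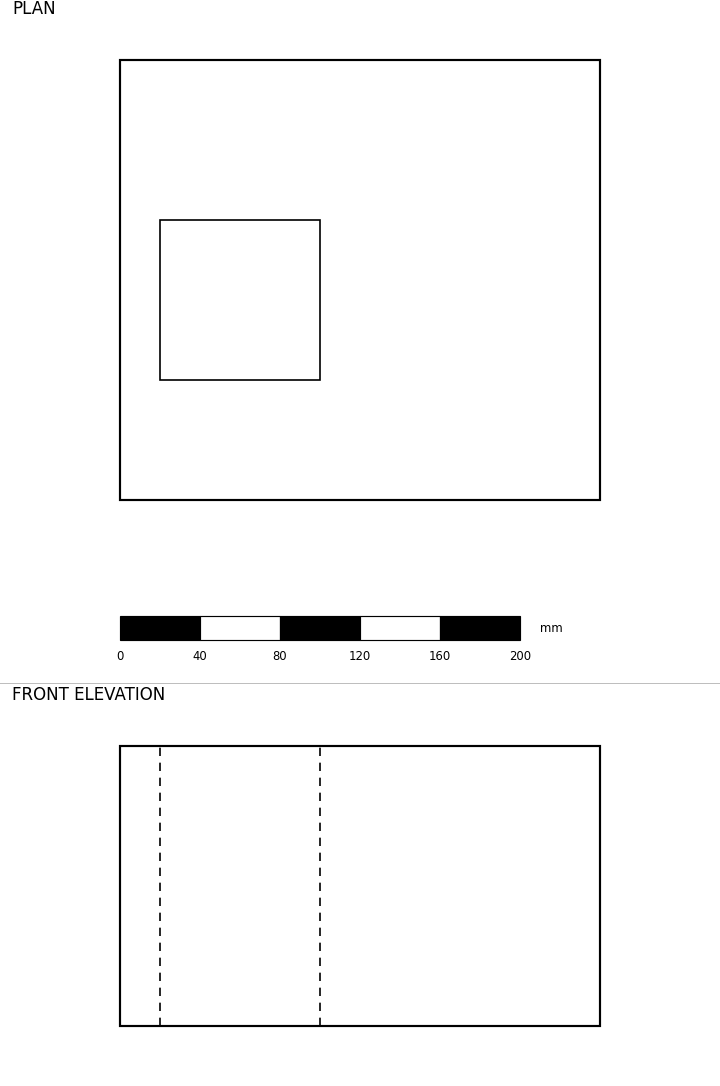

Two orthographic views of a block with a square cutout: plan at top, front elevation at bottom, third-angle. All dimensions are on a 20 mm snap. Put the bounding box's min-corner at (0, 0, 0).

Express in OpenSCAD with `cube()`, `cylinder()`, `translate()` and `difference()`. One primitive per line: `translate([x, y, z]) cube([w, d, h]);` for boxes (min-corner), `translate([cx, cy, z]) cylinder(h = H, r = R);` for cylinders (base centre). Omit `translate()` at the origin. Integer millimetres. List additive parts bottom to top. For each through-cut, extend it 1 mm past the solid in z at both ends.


difference() {
  cube([240, 220, 140]);
  translate([20, 60, -1]) cube([80, 80, 142]);
}


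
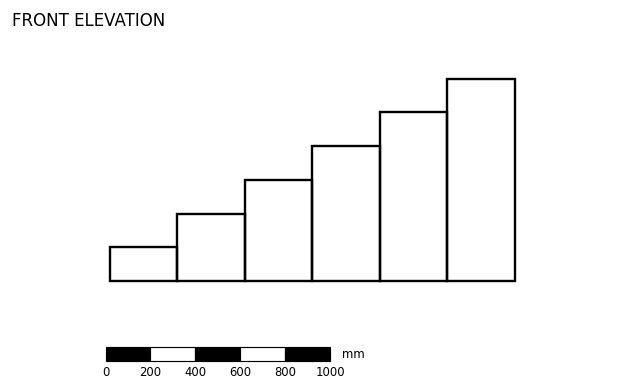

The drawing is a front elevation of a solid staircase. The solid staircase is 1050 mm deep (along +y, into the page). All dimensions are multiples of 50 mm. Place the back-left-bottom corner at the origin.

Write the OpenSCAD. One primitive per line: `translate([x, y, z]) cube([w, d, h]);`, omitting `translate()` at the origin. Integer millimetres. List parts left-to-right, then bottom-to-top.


cube([300, 1050, 150]);
translate([300, 0, 0]) cube([300, 1050, 300]);
translate([600, 0, 0]) cube([300, 1050, 450]);
translate([900, 0, 0]) cube([300, 1050, 600]);
translate([1200, 0, 0]) cube([300, 1050, 750]);
translate([1500, 0, 0]) cube([300, 1050, 900]);


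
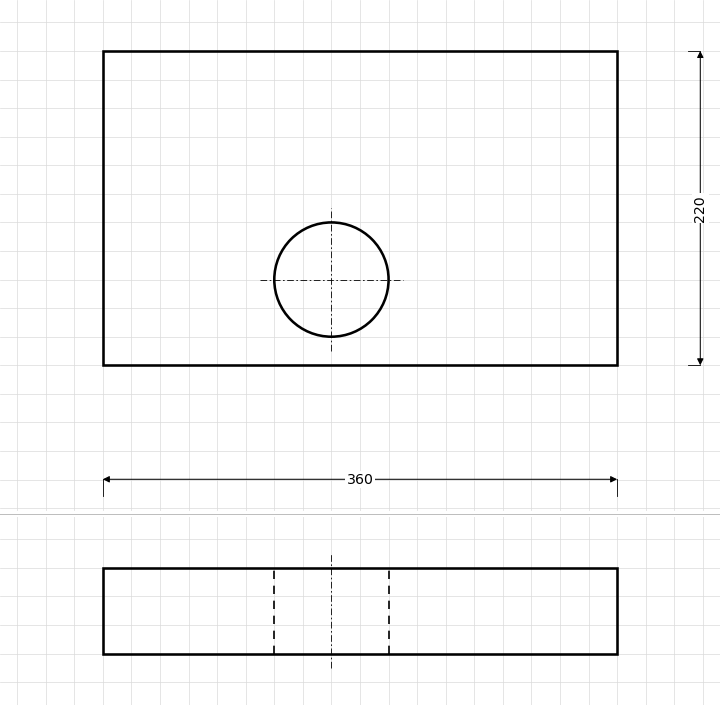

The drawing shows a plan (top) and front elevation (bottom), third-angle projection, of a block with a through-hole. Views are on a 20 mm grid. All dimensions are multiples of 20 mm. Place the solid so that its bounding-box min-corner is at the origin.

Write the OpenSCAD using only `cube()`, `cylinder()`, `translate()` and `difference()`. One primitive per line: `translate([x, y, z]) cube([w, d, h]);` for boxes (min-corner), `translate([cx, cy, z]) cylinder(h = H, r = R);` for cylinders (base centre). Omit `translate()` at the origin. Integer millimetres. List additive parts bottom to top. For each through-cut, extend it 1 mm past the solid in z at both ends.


difference() {
  cube([360, 220, 60]);
  translate([160, 60, -1]) cylinder(h = 62, r = 40);
}
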